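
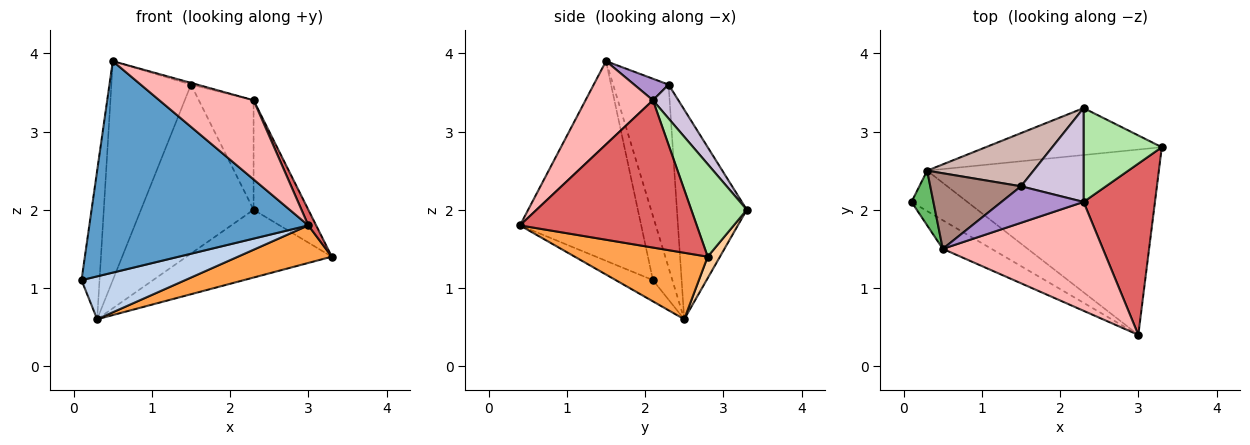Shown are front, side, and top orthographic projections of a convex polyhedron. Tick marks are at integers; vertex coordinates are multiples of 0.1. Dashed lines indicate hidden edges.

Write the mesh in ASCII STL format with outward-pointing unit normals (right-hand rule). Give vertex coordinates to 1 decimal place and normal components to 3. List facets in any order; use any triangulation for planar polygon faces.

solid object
 facet normal -0.481 -0.869 -0.117
  outer loop
   vertex 0.5 1.5 3.9
   vertex 0.1 2.1 1.1
   vertex 3.0 0.4 1.8
  endloop
 endfacet
 facet normal -0.252 -0.704 -0.664
  outer loop
   vertex 0.3 2.5 0.6
   vertex 3.0 0.4 1.8
   vertex 0.1 2.1 1.1
  endloop
 endfacet
 facet normal 0.271 -0.191 -0.944
  outer loop
   vertex 0.3 2.5 0.6
   vertex 3.3 2.8 1.4
   vertex 3.0 0.4 1.8
  endloop
 endfacet
 facet normal 0.069 0.820 -0.568
  outer loop
   vertex 0.3 2.5 0.6
   vertex 2.3 3.3 2.0
   vertex 3.3 2.8 1.4
  endloop
 endfacet
 facet normal -0.711 0.659 0.243
  outer loop
   vertex 0.3 2.5 0.6
   vertex 0.1 2.1 1.1
   vertex 0.5 1.5 3.9
  endloop
 endfacet
 facet normal 0.610 0.602 0.516
  outer loop
   vertex 2.3 2.1 3.4
   vertex 3.3 2.8 1.4
   vertex 2.3 3.3 2.0
  endloop
 endfacet
 facet normal 0.899 -0.040 0.436
  outer loop
   vertex 2.3 2.1 3.4
   vertex 3.0 0.4 1.8
   vertex 3.3 2.8 1.4
  endloop
 endfacet
 facet normal 0.388 -0.542 0.746
  outer loop
   vertex 2.3 2.1 3.4
   vertex 0.5 1.5 3.9
   vertex 3.0 0.4 1.8
  endloop
 endfacet
 facet normal 0.253 0.046 0.966
  outer loop
   vertex 1.5 2.3 3.6
   vertex 0.5 1.5 3.9
   vertex 2.3 2.1 3.4
  endloop
 endfacet
 facet normal 0.332 0.716 0.614
  outer loop
   vertex 1.5 2.3 3.6
   vertex 2.3 2.1 3.4
   vertex 2.3 3.3 2.0
  endloop
 endfacet
 facet normal -0.550 0.790 0.273
  outer loop
   vertex 1.5 2.3 3.6
   vertex 0.3 2.5 0.6
   vertex 0.5 1.5 3.9
  endloop
 endfacet
 facet normal -0.509 0.821 0.258
  outer loop
   vertex 1.5 2.3 3.6
   vertex 2.3 3.3 2.0
   vertex 0.3 2.5 0.6
  endloop
 endfacet
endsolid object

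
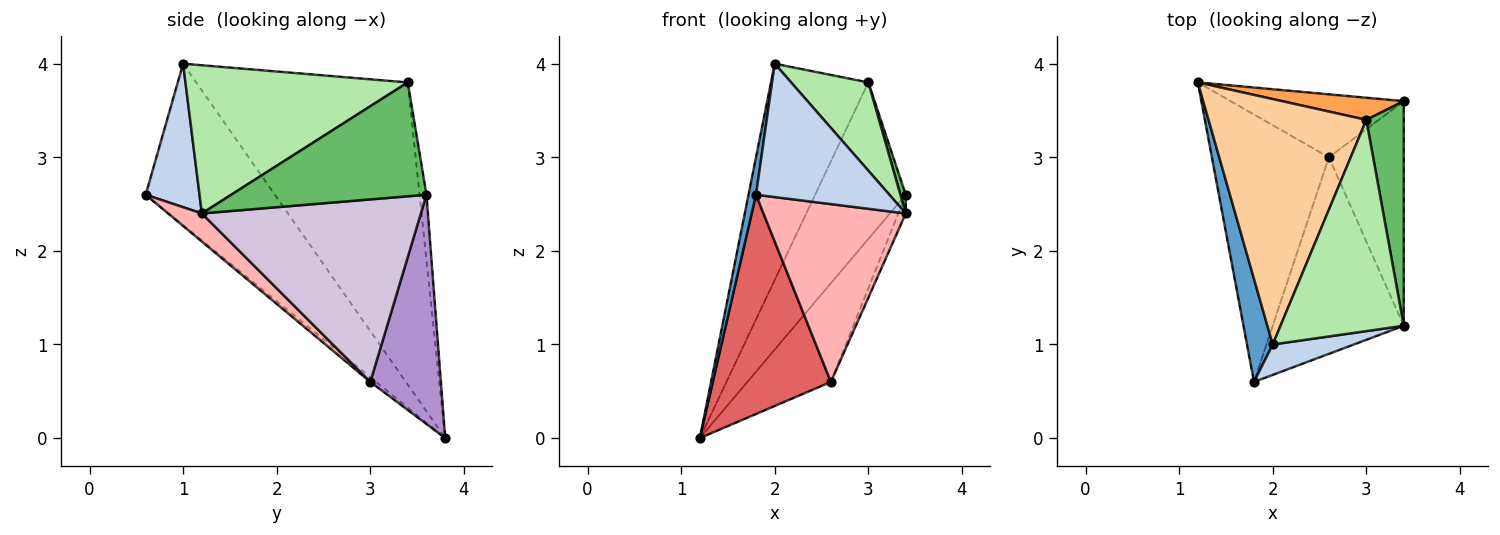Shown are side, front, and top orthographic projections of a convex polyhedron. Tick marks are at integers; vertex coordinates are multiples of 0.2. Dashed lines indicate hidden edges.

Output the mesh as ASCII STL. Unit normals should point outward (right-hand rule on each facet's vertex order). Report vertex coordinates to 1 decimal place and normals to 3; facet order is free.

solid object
 facet normal -0.986 -0.057 0.157
  outer loop
   vertex 2.0 1.0 4.0
   vertex 1.2 3.8 0.0
   vertex 1.8 0.6 2.6
  endloop
 endfacet
 facet normal 0.366 -0.907 0.207
  outer loop
   vertex 3.4 1.2 2.4
   vertex 2.0 1.0 4.0
   vertex 1.8 0.6 2.6
  endloop
 endfacet
 facet normal -0.075 0.987 0.140
  outer loop
   vertex 3.0 3.4 3.8
   vertex 3.4 3.6 2.6
   vertex 1.2 3.8 0.0
  endloop
 endfacet
 facet normal -0.821 0.378 0.429
  outer loop
   vertex 3.0 3.4 3.8
   vertex 1.2 3.8 0.0
   vertex 2.0 1.0 4.0
  endloop
 endfacet
 facet normal 0.950 -0.026 0.312
  outer loop
   vertex 3.0 3.4 3.8
   vertex 3.4 1.2 2.4
   vertex 3.4 3.6 2.6
  endloop
 endfacet
 facet normal 0.743 -0.258 0.618
  outer loop
   vertex 3.0 3.4 3.8
   vertex 2.0 1.0 4.0
   vertex 3.4 1.2 2.4
  endloop
 endfacet
 facet normal -0.031 -0.634 -0.773
  outer loop
   vertex 2.6 3.0 0.6
   vertex 1.8 0.6 2.6
   vertex 1.2 3.8 0.0
  endloop
 endfacet
 facet normal 0.157 -0.663 -0.732
  outer loop
   vertex 2.6 3.0 0.6
   vertex 3.4 1.2 2.4
   vertex 1.8 0.6 2.6
  endloop
 endfacet
 facet normal 0.580 0.687 -0.438
  outer loop
   vertex 2.6 3.0 0.6
   vertex 1.2 3.8 0.0
   vertex 3.4 3.6 2.6
  endloop
 endfacet
 facet normal 0.925 0.032 -0.379
  outer loop
   vertex 2.6 3.0 0.6
   vertex 3.4 3.6 2.6
   vertex 3.4 1.2 2.4
  endloop
 endfacet
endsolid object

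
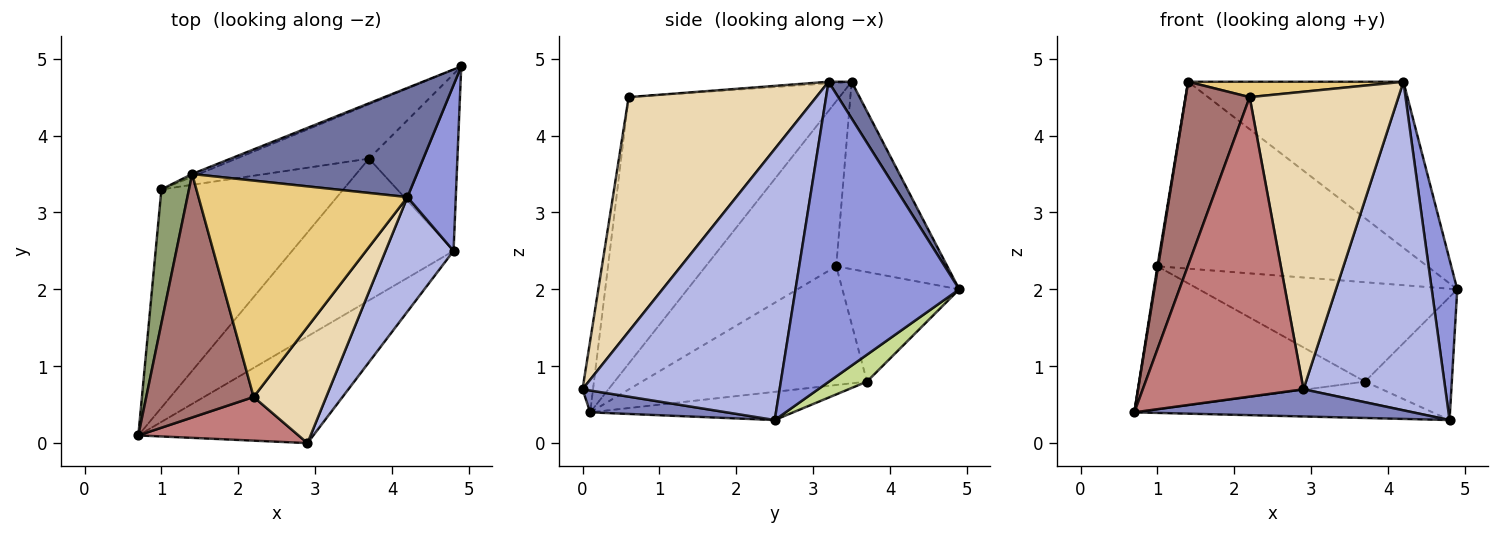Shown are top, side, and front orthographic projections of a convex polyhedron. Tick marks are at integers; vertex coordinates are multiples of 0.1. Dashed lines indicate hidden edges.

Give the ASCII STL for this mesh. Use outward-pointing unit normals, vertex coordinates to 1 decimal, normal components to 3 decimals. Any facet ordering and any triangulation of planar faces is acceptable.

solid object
 facet normal 0.089 0.832 0.547
  outer loop
   vertex 1.4 3.5 4.7
   vertex 4.2 3.2 4.7
   vertex 4.9 4.9 2.0
  endloop
 endfacet
 facet normal 0.120 -0.245 -0.962
  outer loop
   vertex 4.8 2.5 0.3
   vertex 2.9 0.0 0.7
   vertex 0.7 0.1 0.4
  endloop
 endfacet
 facet normal 0.976 -0.152 0.157
  outer loop
   vertex 4.8 2.5 0.3
   vertex 4.9 4.9 2.0
   vertex 4.2 3.2 4.7
  endloop
 endfacet
 facet normal 0.795 -0.572 0.200
  outer loop
   vertex 4.8 2.5 0.3
   vertex 4.2 3.2 4.7
   vertex 2.9 0.0 0.7
  endloop
 endfacet
 facet normal -0.986 -0.005 0.165
  outer loop
   vertex 1.0 3.3 2.3
   vertex 0.7 0.1 0.4
   vertex 1.4 3.5 4.7
  endloop
 endfacet
 facet normal -0.380 0.925 -0.014
  outer loop
   vertex 1.0 3.3 2.3
   vertex 1.4 3.5 4.7
   vertex 4.9 4.9 2.0
  endloop
 endfacet
 facet normal 0.242 0.554 -0.796
  outer loop
   vertex 3.7 3.7 0.8
   vertex 4.9 4.9 2.0
   vertex 4.8 2.5 0.3
  endloop
 endfacet
 facet normal -0.369 0.815 -0.446
  outer loop
   vertex 3.7 3.7 0.8
   vertex 1.0 3.3 2.3
   vertex 4.9 4.9 2.0
  endloop
 endfacet
 facet normal -0.167 0.245 -0.955
  outer loop
   vertex 3.7 3.7 0.8
   vertex 4.8 2.5 0.3
   vertex 0.7 0.1 0.4
  endloop
 endfacet
 facet normal -0.479 0.481 -0.734
  outer loop
   vertex 3.7 3.7 0.8
   vertex 0.7 0.1 0.4
   vertex 1.0 3.3 2.3
  endloop
 endfacet
 facet normal -0.008 -0.071 0.997
  outer loop
   vertex 2.2 0.6 4.5
   vertex 4.2 3.2 4.7
   vertex 1.4 3.5 4.7
  endloop
 endfacet
 facet normal 0.761 -0.604 0.236
  outer loop
   vertex 2.2 0.6 4.5
   vertex 2.9 0.0 0.7
   vertex 4.2 3.2 4.7
  endloop
 endfacet
 facet normal -0.893 -0.271 0.360
  outer loop
   vertex 2.2 0.6 4.5
   vertex 1.4 3.5 4.7
   vertex 0.7 0.1 0.4
  endloop
 endfacet
 facet normal -0.065 -0.987 0.144
  outer loop
   vertex 2.2 0.6 4.5
   vertex 0.7 0.1 0.4
   vertex 2.9 0.0 0.7
  endloop
 endfacet
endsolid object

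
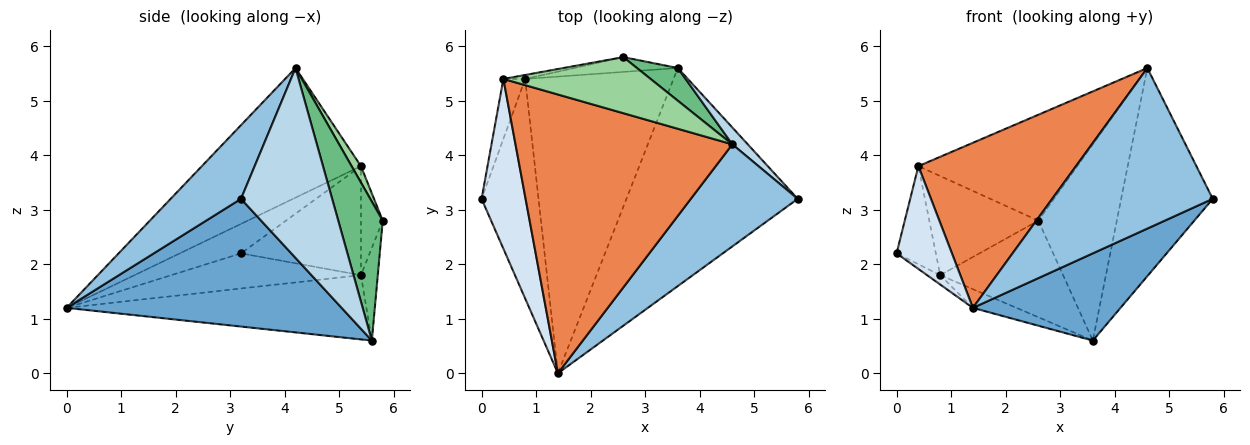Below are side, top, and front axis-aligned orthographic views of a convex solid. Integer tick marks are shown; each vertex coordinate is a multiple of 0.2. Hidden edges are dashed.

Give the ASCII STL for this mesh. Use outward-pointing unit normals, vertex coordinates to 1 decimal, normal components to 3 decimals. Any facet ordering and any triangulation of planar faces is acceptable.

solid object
 facet normal 0.569 -0.305 -0.763
  outer loop
   vertex 3.6 5.6 0.6
   vertex 5.8 3.2 3.2
   vertex 1.4 0.0 1.2
  endloop
 endfacet
 facet normal 0.347 -0.791 0.503
  outer loop
   vertex 4.6 4.2 5.6
   vertex 1.4 0.0 1.2
   vertex 5.8 3.2 3.2
  endloop
 endfacet
 facet normal 0.704 0.708 0.057
  outer loop
   vertex 4.6 4.2 5.6
   vertex 5.8 3.2 3.2
   vertex 3.6 5.6 0.6
  endloop
 endfacet
 facet normal -0.497 -0.449 0.742
  outer loop
   vertex 0.4 5.4 3.8
   vertex 0.0 3.2 2.2
   vertex 1.4 0.0 1.2
  endloop
 endfacet
 facet normal -0.457 -0.453 0.765
  outer loop
   vertex 0.4 5.4 3.8
   vertex 1.4 0.0 1.2
   vertex 4.6 4.2 5.6
  endloop
 endfacet
 facet normal -0.934 0.306 -0.187
  outer loop
   vertex 0.8 5.4 1.8
   vertex 0.0 3.2 2.2
   vertex 0.4 5.4 3.8
  endloop
 endfacet
 facet normal -0.525 0.036 -0.850
  outer loop
   vertex 0.8 5.4 1.8
   vertex 1.4 0.0 1.2
   vertex 0.0 3.2 2.2
  endloop
 endfacet
 facet normal -0.397 0.058 -0.916
  outer loop
   vertex 0.8 5.4 1.8
   vertex 3.6 5.6 0.6
   vertex 1.4 0.0 1.2
  endloop
 endfacet
 facet normal 0.488 0.861 0.144
  outer loop
   vertex 2.6 5.8 2.8
   vertex 4.6 4.2 5.6
   vertex 3.6 5.6 0.6
  endloop
 endfacet
 facet normal 0.052 0.883 0.467
  outer loop
   vertex 2.6 5.8 2.8
   vertex 0.4 5.4 3.8
   vertex 4.6 4.2 5.6
  endloop
 endfacet
 facet normal -0.134 0.980 -0.150
  outer loop
   vertex 2.6 5.8 2.8
   vertex 3.6 5.6 0.6
   vertex 0.8 5.4 1.8
  endloop
 endfacet
 facet normal -0.196 0.980 -0.039
  outer loop
   vertex 2.6 5.8 2.8
   vertex 0.8 5.4 1.8
   vertex 0.4 5.4 3.8
  endloop
 endfacet
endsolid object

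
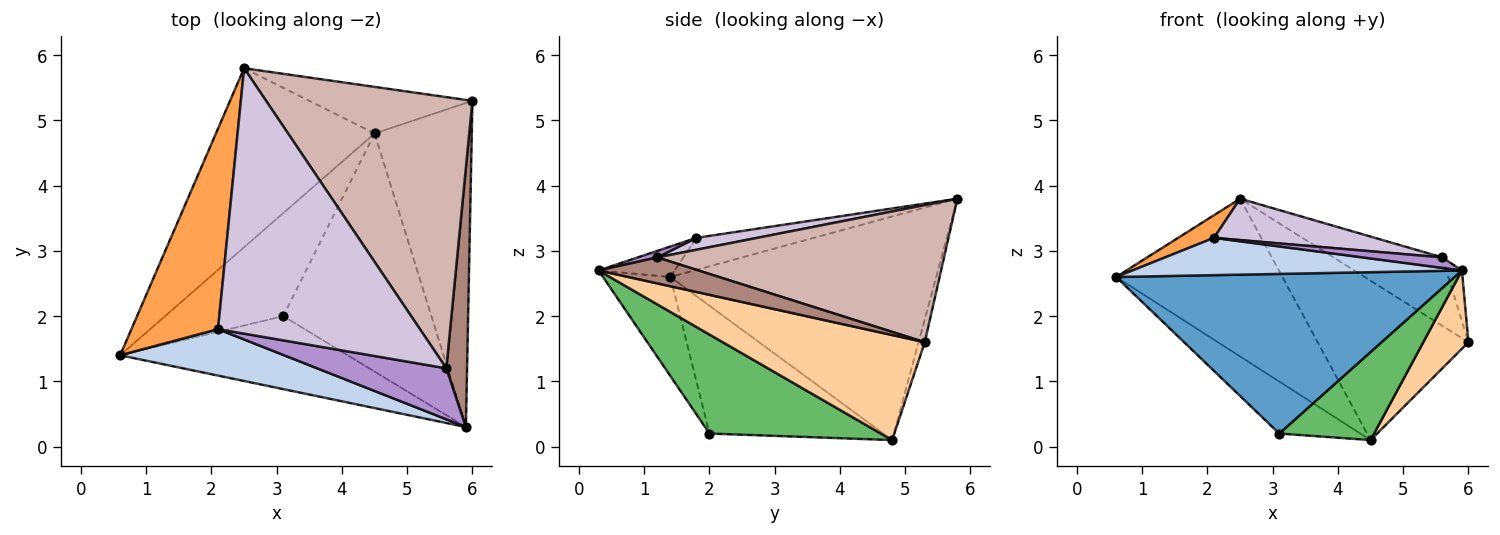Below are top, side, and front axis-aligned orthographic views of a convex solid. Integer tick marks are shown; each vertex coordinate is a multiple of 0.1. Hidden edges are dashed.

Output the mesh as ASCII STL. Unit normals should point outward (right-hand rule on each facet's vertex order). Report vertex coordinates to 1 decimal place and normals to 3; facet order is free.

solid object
 facet normal -0.178 -0.895 -0.409
  outer loop
   vertex 3.1 2.0 0.2
   vertex 5.9 0.3 2.7
   vertex 0.6 1.4 2.6
  endloop
 endfacet
 facet normal -0.143 -0.620 0.771
  outer loop
   vertex 2.1 1.8 3.2
   vertex 0.6 1.4 2.6
   vertex 5.9 0.3 2.7
  endloop
 endfacet
 facet normal -0.345 -0.105 0.933
  outer loop
   vertex 2.1 1.8 3.2
   vertex 2.5 5.8 3.8
   vertex 0.6 1.4 2.6
  endloop
 endfacet
 facet normal 0.724 -0.162 -0.670
  outer loop
   vertex 4.5 4.8 0.1
   vertex 6.0 5.3 1.6
   vertex 5.9 0.3 2.7
  endloop
 endfacet
 facet normal 0.531 -0.294 -0.795
  outer loop
   vertex 4.5 4.8 0.1
   vertex 5.9 0.3 2.7
   vertex 3.1 2.0 0.2
  endloop
 endfacet
 facet normal -0.039 0.959 -0.280
  outer loop
   vertex 4.5 4.8 0.1
   vertex 2.5 5.8 3.8
   vertex 6.0 5.3 1.6
  endloop
 endfacet
 facet normal -0.727 0.454 -0.516
  outer loop
   vertex 4.5 4.8 0.1
   vertex 0.6 1.4 2.6
   vertex 2.5 5.8 3.8
  endloop
 endfacet
 facet normal -0.694 0.324 -0.642
  outer loop
   vertex 4.5 4.8 0.1
   vertex 3.1 2.0 0.2
   vertex 0.6 1.4 2.6
  endloop
 endfacet
 facet normal 0.049 -0.201 0.978
  outer loop
   vertex 5.6 1.2 2.9
   vertex 2.1 1.8 3.2
   vertex 5.9 0.3 2.7
  endloop
 endfacet
 facet normal 0.058 -0.154 0.986
  outer loop
   vertex 5.6 1.2 2.9
   vertex 2.5 5.8 3.8
   vertex 2.1 1.8 3.2
  endloop
 endfacet
 facet normal 0.776 0.121 0.620
  outer loop
   vertex 5.6 1.2 2.9
   vertex 5.9 0.3 2.7
   vertex 6.0 5.3 1.6
  endloop
 endfacet
 facet normal 0.542 0.206 0.815
  outer loop
   vertex 5.6 1.2 2.9
   vertex 6.0 5.3 1.6
   vertex 2.5 5.8 3.8
  endloop
 endfacet
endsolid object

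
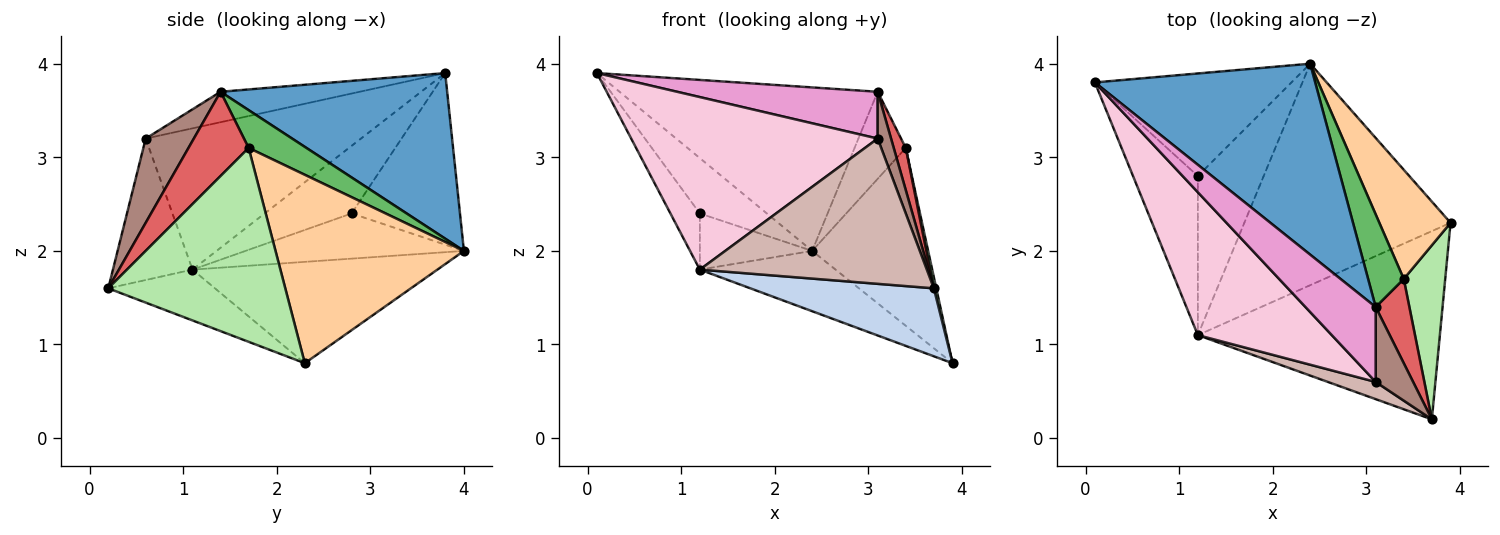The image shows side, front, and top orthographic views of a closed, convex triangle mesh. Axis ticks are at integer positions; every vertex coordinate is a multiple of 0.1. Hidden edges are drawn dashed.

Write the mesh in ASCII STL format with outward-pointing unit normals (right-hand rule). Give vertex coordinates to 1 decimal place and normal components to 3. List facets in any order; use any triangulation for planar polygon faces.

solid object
 facet normal 0.496 0.565 0.660
  outer loop
   vertex 3.1 1.4 3.7
   vertex 2.4 4.0 2.0
   vertex 0.1 3.8 3.9
  endloop
 endfacet
 facet normal -0.194 -0.333 -0.923
  outer loop
   vertex 1.2 1.1 1.8
   vertex 3.9 2.3 0.8
   vertex 3.7 0.2 1.6
  endloop
 endfacet
 facet normal -0.428 0.237 -0.872
  outer loop
   vertex 1.2 1.1 1.8
   vertex 2.4 4.0 2.0
   vertex 3.9 2.3 0.8
  endloop
 endfacet
 facet normal 0.811 0.499 0.306
  outer loop
   vertex 3.4 1.7 3.1
   vertex 3.9 2.3 0.8
   vertex 2.4 4.0 2.0
  endloop
 endfacet
 facet normal 0.612 0.542 0.577
  outer loop
   vertex 3.4 1.7 3.1
   vertex 2.4 4.0 2.0
   vertex 3.1 1.4 3.7
  endloop
 endfacet
 facet normal 0.978 -0.013 0.209
  outer loop
   vertex 3.4 1.7 3.1
   vertex 3.7 0.2 1.6
   vertex 3.9 2.3 0.8
  endloop
 endfacet
 facet normal 0.913 -0.183 0.365
  outer loop
   vertex 3.4 1.7 3.1
   vertex 3.1 1.4 3.7
   vertex 3.7 0.2 1.6
  endloop
 endfacet
 facet normal -0.609 0.377 -0.698
  outer loop
   vertex 1.2 2.8 2.4
   vertex 0.1 3.8 3.9
   vertex 2.4 4.0 2.0
  endloop
 endfacet
 facet normal -0.701 0.237 -0.672
  outer loop
   vertex 1.2 2.8 2.4
   vertex 1.2 1.1 1.8
   vertex 0.1 3.8 3.9
  endloop
 endfacet
 facet normal -0.543 0.279 -0.792
  outer loop
   vertex 1.2 2.8 2.4
   vertex 2.4 4.0 2.0
   vertex 1.2 1.1 1.8
  endloop
 endfacet
 facet normal 0.886 -0.246 0.394
  outer loop
   vertex 3.1 0.6 3.2
   vertex 3.7 0.2 1.6
   vertex 3.1 1.4 3.7
  endloop
 endfacet
 facet normal -0.329 -0.938 0.111
  outer loop
   vertex 3.1 0.6 3.2
   vertex 1.2 1.1 1.8
   vertex 3.7 0.2 1.6
  endloop
 endfacet
 facet normal -0.345 -0.497 0.796
  outer loop
   vertex 3.1 0.6 3.2
   vertex 3.1 1.4 3.7
   vertex 0.1 3.8 3.9
  endloop
 endfacet
 facet normal -0.558 -0.639 0.529
  outer loop
   vertex 3.1 0.6 3.2
   vertex 0.1 3.8 3.9
   vertex 1.2 1.1 1.8
  endloop
 endfacet
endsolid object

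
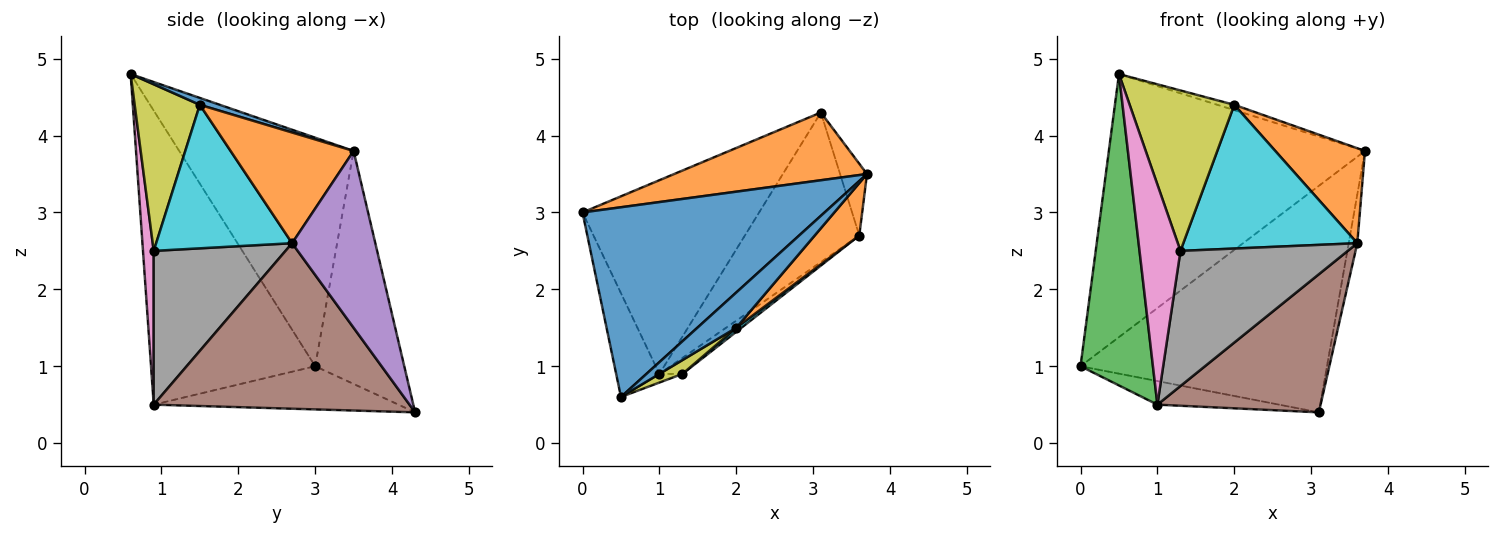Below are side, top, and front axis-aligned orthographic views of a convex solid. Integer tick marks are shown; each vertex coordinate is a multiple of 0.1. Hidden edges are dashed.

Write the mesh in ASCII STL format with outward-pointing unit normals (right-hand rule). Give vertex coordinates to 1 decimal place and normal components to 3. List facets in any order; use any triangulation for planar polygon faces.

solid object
 facet normal -0.483 0.710 0.512
  outer loop
   vertex 0.5 0.6 4.8
   vertex 3.7 3.5 3.8
   vertex 0.0 3.0 1.0
  endloop
 endfacet
 facet normal -0.327 0.905 0.271
  outer loop
   vertex 3.1 4.3 0.4
   vertex 0.0 3.0 1.0
   vertex 3.7 3.5 3.8
  endloop
 endfacet
 facet normal -0.907 -0.400 -0.133
  outer loop
   vertex 1.0 0.9 0.5
   vertex 0.5 0.6 4.8
   vertex 0.0 3.0 1.0
  endloop
 endfacet
 facet normal -0.236 0.117 -0.965
  outer loop
   vertex 1.0 0.9 0.5
   vertex 0.0 3.0 1.0
   vertex 3.1 4.3 0.4
  endloop
 endfacet
 facet normal 0.984 0.102 -0.150
  outer loop
   vertex 3.6 2.7 2.6
   vertex 3.1 4.3 0.4
   vertex 3.7 3.5 3.8
  endloop
 endfacet
 facet normal 0.728 -0.465 -0.504
  outer loop
   vertex 3.6 2.7 2.6
   vertex 1.0 0.9 0.5
   vertex 3.1 4.3 0.4
  endloop
 endfacet
 facet normal 0.253 -0.967 -0.038
  outer loop
   vertex 1.3 0.9 2.5
   vertex 0.5 0.6 4.8
   vertex 1.0 0.9 0.5
  endloop
 endfacet
 facet normal 0.616 -0.782 -0.092
  outer loop
   vertex 1.3 0.9 2.5
   vertex 1.0 0.9 0.5
   vertex 3.6 2.7 2.6
  endloop
 endfacet
 facet normal 0.527 -0.846 0.073
  outer loop
   vertex 2.0 1.5 4.4
   vertex 0.5 0.6 4.8
   vertex 1.3 0.9 2.5
  endloop
 endfacet
 facet normal 0.616 -0.788 0.022
  outer loop
   vertex 2.0 1.5 4.4
   vertex 1.3 0.9 2.5
   vertex 3.6 2.7 2.6
  endloop
 endfacet
 facet normal 0.172 0.146 0.974
  outer loop
   vertex 2.0 1.5 4.4
   vertex 3.7 3.5 3.8
   vertex 0.5 0.6 4.8
  endloop
 endfacet
 facet normal 0.768 -0.560 0.309
  outer loop
   vertex 2.0 1.5 4.4
   vertex 3.6 2.7 2.6
   vertex 3.7 3.5 3.8
  endloop
 endfacet
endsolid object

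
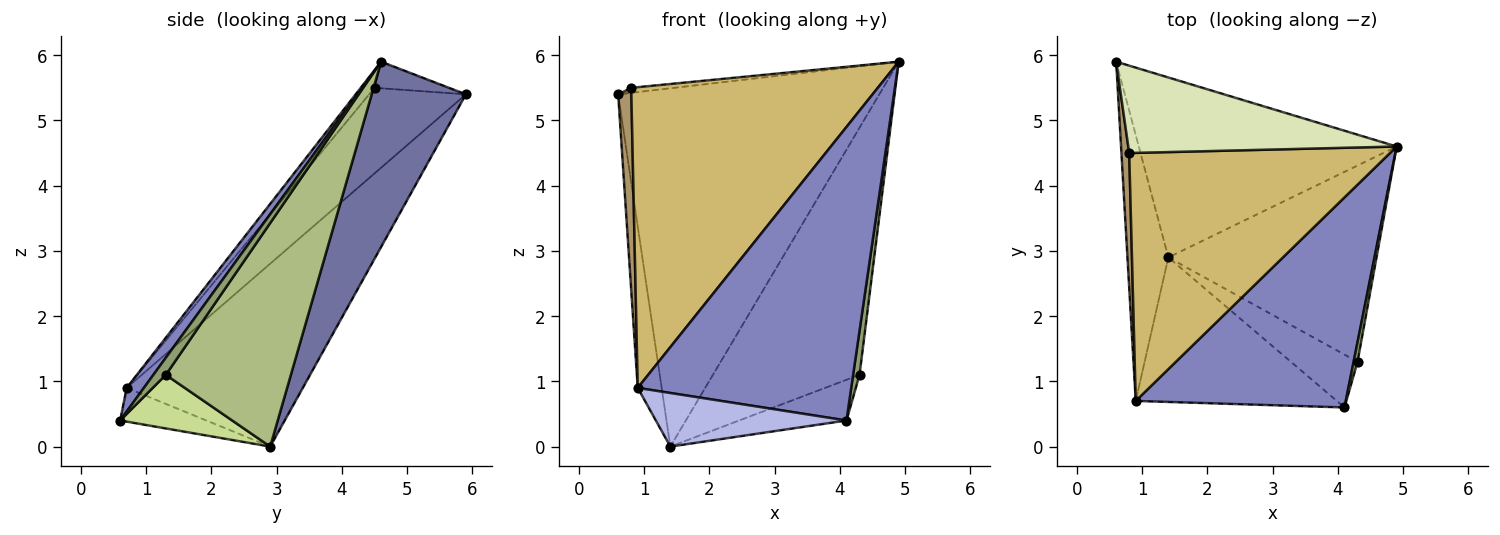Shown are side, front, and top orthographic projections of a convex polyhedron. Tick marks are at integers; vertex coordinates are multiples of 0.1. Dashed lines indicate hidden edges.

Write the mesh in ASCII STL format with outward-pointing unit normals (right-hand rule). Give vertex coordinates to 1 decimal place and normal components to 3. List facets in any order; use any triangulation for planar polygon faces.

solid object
 facet normal 0.307 0.851 -0.427
  outer loop
   vertex 1.4 2.9 0.0
   vertex 0.6 5.9 5.4
   vertex 4.9 4.6 5.9
  endloop
 endfacet
 facet normal 0.065 -0.812 0.581
  outer loop
   vertex 0.9 0.7 0.9
   vertex 4.1 0.6 0.4
   vertex 4.9 4.6 5.9
  endloop
 endfacet
 facet normal -0.967 0.131 -0.216
  outer loop
   vertex 0.9 0.7 0.9
   vertex 0.6 5.9 5.4
   vertex 1.4 2.9 0.0
  endloop
 endfacet
 facet normal -0.155 -0.344 -0.926
  outer loop
   vertex 0.9 0.7 0.9
   vertex 1.4 2.9 0.0
   vertex 4.1 0.6 0.4
  endloop
 endfacet
 facet normal 0.871 -0.448 0.199
  outer loop
   vertex 4.3 1.3 1.1
   vertex 4.9 4.6 5.9
   vertex 4.1 0.6 0.4
  endloop
 endfacet
 facet normal 0.555 0.651 -0.517
  outer loop
   vertex 4.3 1.3 1.1
   vertex 1.4 2.9 0.0
   vertex 4.9 4.6 5.9
  endloop
 endfacet
 facet normal 0.537 0.515 -0.668
  outer loop
   vertex 4.3 1.3 1.1
   vertex 4.1 0.6 0.4
   vertex 1.4 2.9 0.0
  endloop
 endfacet
 facet normal -0.098 0.057 0.994
  outer loop
   vertex 0.8 4.5 5.5
   vertex 4.9 4.6 5.9
   vertex 0.6 5.9 5.4
  endloop
 endfacet
 facet normal -0.987 -0.135 0.090
  outer loop
   vertex 0.8 4.5 5.5
   vertex 0.6 5.9 5.4
   vertex 0.9 0.7 0.9
  endloop
 endfacet
 facet normal -0.043 -0.771 0.636
  outer loop
   vertex 0.8 4.5 5.5
   vertex 0.9 0.7 0.9
   vertex 4.9 4.6 5.9
  endloop
 endfacet
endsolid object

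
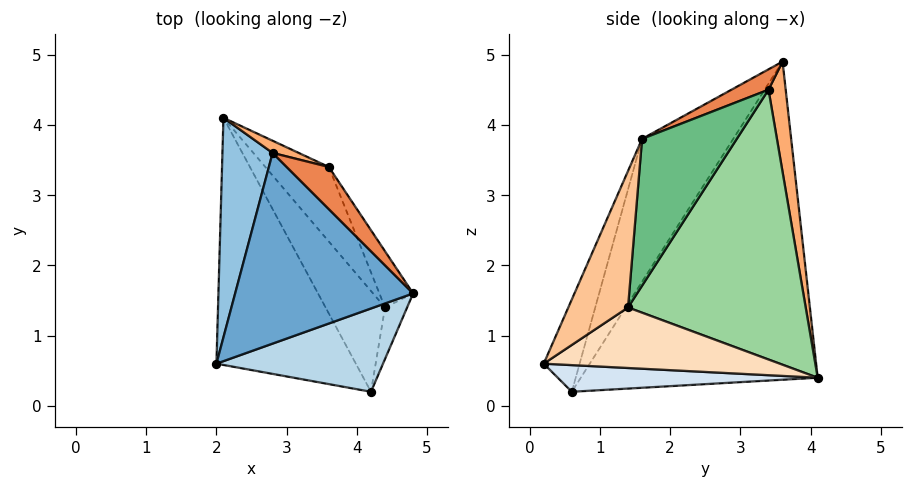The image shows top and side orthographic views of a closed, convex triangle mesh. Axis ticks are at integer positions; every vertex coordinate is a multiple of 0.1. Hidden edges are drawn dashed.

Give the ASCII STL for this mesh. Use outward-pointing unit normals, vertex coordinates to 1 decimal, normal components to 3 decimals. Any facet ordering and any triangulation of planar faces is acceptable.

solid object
 facet normal -0.431 -0.726 0.537
  outer loop
   vertex 2.8 3.6 4.9
   vertex 2.0 0.6 0.2
   vertex 4.8 1.6 3.8
  endloop
 endfacet
 facet normal -0.988 0.019 0.156
  outer loop
   vertex 2.8 3.6 4.9
   vertex 2.1 4.1 0.4
   vertex 2.0 0.6 0.2
  endloop
 endfacet
 facet normal -0.236 -0.873 0.426
  outer loop
   vertex 4.2 0.2 0.6
   vertex 4.8 1.6 3.8
   vertex 2.0 0.6 0.2
  endloop
 endfacet
 facet normal 0.188 0.051 -0.981
  outer loop
   vertex 4.2 0.2 0.6
   vertex 2.0 0.6 0.2
   vertex 2.1 4.1 0.4
  endloop
 endfacet
 facet normal 0.434 -0.060 0.899
  outer loop
   vertex 3.6 3.4 4.5
   vertex 2.8 3.6 4.9
   vertex 4.8 1.6 3.8
  endloop
 endfacet
 facet normal 0.272 0.960 0.064
  outer loop
   vertex 3.6 3.4 4.5
   vertex 2.1 4.1 0.4
   vertex 2.8 3.6 4.9
  endloop
 endfacet
 facet normal 0.986 -0.058 -0.159
  outer loop
   vertex 4.4 1.4 1.4
   vertex 4.8 1.6 3.8
   vertex 4.2 0.2 0.6
  endloop
 endfacet
 facet normal 0.674 0.329 -0.662
  outer loop
   vertex 4.4 1.4 1.4
   vertex 4.2 0.2 0.6
   vertex 2.1 4.1 0.4
  endloop
 endfacet
 facet normal 0.785 0.593 -0.180
  outer loop
   vertex 4.4 1.4 1.4
   vertex 3.6 3.4 4.5
   vertex 4.8 1.6 3.8
  endloop
 endfacet
 facet normal 0.781 0.597 -0.184
  outer loop
   vertex 4.4 1.4 1.4
   vertex 2.1 4.1 0.4
   vertex 3.6 3.4 4.5
  endloop
 endfacet
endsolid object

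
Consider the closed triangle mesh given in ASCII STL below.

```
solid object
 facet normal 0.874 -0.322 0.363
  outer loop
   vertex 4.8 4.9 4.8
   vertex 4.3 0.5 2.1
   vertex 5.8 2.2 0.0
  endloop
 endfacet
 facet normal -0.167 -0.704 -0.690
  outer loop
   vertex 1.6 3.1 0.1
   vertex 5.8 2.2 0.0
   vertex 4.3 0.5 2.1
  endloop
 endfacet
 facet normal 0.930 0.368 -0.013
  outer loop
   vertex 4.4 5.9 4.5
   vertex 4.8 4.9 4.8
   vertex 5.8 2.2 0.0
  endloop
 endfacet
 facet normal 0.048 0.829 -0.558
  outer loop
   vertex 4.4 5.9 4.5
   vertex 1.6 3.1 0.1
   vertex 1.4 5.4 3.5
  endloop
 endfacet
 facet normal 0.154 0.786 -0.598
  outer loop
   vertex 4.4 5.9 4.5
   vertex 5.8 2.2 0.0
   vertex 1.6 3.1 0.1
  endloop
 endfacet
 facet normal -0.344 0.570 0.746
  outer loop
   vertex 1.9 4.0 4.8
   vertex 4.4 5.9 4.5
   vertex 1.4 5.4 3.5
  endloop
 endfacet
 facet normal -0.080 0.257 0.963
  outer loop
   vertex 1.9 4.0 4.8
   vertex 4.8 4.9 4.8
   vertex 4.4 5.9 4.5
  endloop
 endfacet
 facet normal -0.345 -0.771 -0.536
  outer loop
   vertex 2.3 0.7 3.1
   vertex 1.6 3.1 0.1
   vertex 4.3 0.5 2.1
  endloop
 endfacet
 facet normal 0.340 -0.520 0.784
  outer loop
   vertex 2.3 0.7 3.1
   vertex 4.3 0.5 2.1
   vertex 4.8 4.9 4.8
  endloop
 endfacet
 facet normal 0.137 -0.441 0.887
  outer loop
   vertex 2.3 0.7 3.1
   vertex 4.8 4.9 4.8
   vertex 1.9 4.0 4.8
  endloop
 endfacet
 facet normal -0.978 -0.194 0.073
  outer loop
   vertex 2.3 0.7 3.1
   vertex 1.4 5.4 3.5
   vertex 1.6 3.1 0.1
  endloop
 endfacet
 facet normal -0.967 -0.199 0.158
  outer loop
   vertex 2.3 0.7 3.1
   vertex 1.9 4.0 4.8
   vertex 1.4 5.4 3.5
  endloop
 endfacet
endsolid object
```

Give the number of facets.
12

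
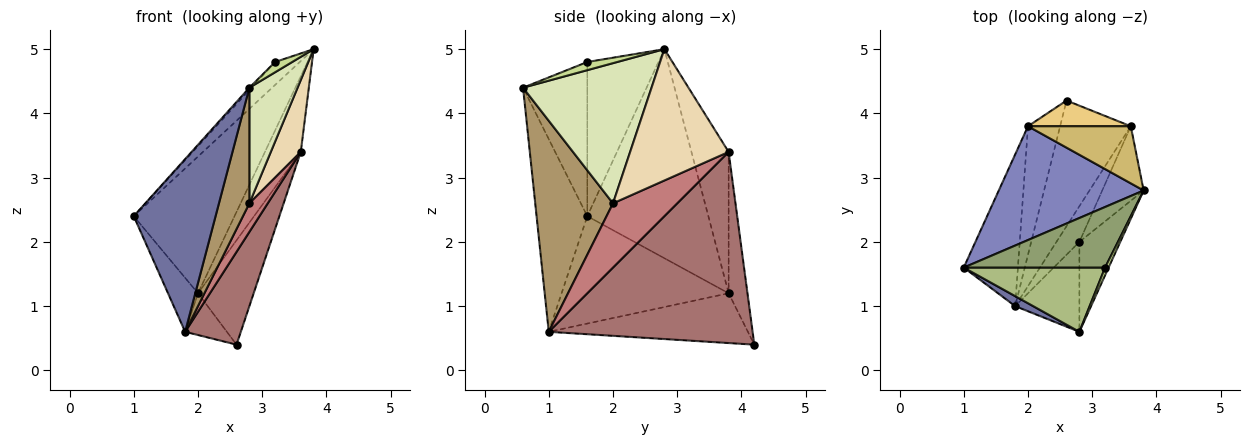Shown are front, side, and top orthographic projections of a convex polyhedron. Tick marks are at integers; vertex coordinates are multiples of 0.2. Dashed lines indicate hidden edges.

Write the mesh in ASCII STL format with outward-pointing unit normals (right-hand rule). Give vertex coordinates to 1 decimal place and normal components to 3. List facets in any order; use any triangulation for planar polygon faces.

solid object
 facet normal -0.526 -0.849 0.049
  outer loop
   vertex 1.8 1.0 0.6
   vertex 2.8 0.6 4.4
   vertex 1.0 1.6 2.4
  endloop
 endfacet
 facet normal -0.678 0.565 0.470
  outer loop
   vertex 2.0 3.8 1.2
   vertex 1.0 1.6 2.4
   vertex 3.8 2.8 5.0
  endloop
 endfacet
 facet normal -0.882 0.158 -0.445
  outer loop
   vertex 2.0 3.8 1.2
   vertex 1.8 1.0 0.6
   vertex 1.0 1.6 2.4
  endloop
 endfacet
 facet normal -0.828 0.174 -0.534
  outer loop
   vertex 2.0 3.8 1.2
   vertex 2.6 4.2 0.4
   vertex 1.8 1.0 0.6
  endloop
 endfacet
 facet normal -0.714 0.248 0.655
  outer loop
   vertex 3.2 1.6 4.8
   vertex 3.8 2.8 5.0
   vertex 1.0 1.6 2.4
  endloop
 endfacet
 facet normal -0.737 0.025 0.676
  outer loop
   vertex 3.2 1.6 4.8
   vertex 1.0 1.6 2.4
   vertex 2.8 0.6 4.4
  endloop
 endfacet
 facet normal 0.814 -0.465 0.349
  outer loop
   vertex 3.2 1.6 4.8
   vertex 2.8 0.6 4.4
   vertex 3.8 2.8 5.0
  endloop
 endfacet
 facet normal 0.903 -0.339 -0.263
  outer loop
   vertex 2.8 2.0 2.6
   vertex 3.8 2.8 5.0
   vertex 2.8 0.6 4.4
  endloop
 endfacet
 facet normal 0.896 -0.351 -0.273
  outer loop
   vertex 2.8 2.0 2.6
   vertex 2.8 0.6 4.4
   vertex 1.8 1.0 0.6
  endloop
 endfacet
 facet normal -0.638 0.615 0.464
  outer loop
   vertex 3.6 3.8 3.4
   vertex 2.0 3.8 1.2
   vertex 3.8 2.8 5.0
  endloop
 endfacet
 facet normal -0.312 0.922 0.227
  outer loop
   vertex 3.6 3.8 3.4
   vertex 2.6 4.2 0.4
   vertex 2.0 3.8 1.2
  endloop
 endfacet
 facet normal 0.916 -0.279 -0.289
  outer loop
   vertex 3.6 3.8 3.4
   vertex 3.8 2.8 5.0
   vertex 2.8 2.0 2.6
  endloop
 endfacet
 facet normal 0.909 -0.248 -0.336
  outer loop
   vertex 3.6 3.8 3.4
   vertex 1.8 1.0 0.6
   vertex 2.6 4.2 0.4
  endloop
 endfacet
 facet normal 0.909 -0.260 -0.325
  outer loop
   vertex 3.6 3.8 3.4
   vertex 2.8 2.0 2.6
   vertex 1.8 1.0 0.6
  endloop
 endfacet
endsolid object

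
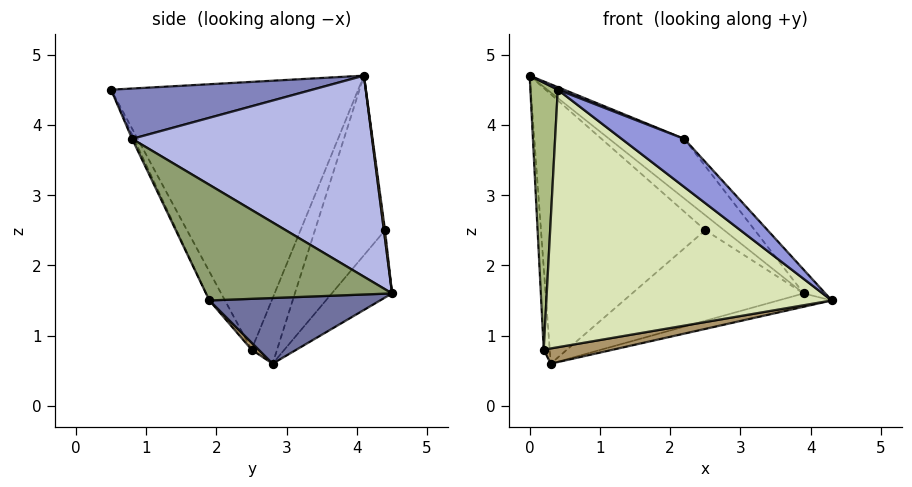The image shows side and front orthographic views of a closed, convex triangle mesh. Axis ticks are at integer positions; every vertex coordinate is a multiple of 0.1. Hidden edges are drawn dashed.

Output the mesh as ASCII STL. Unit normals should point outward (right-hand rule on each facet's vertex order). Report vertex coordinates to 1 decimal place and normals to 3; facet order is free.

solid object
 facet normal 0.235 0.073 -0.969
  outer loop
   vertex 3.9 4.5 1.6
   vertex 4.3 1.9 1.5
   vertex 0.3 2.8 0.6
  endloop
 endfacet
 facet normal 0.364 -0.011 0.931
  outer loop
   vertex 2.2 0.8 3.8
   vertex 0.0 4.1 4.7
   vertex 0.4 0.5 4.5
  endloop
 endfacet
 facet normal -0.027 -0.892 -0.451
  outer loop
   vertex 2.2 0.8 3.8
   vertex 0.4 0.5 4.5
   vertex 4.3 1.9 1.5
  endloop
 endfacet
 facet normal 0.599 0.187 0.778
  outer loop
   vertex 2.2 0.8 3.8
   vertex 3.9 4.5 1.6
   vertex 0.0 4.1 4.7
  endloop
 endfacet
 facet normal 0.716 0.083 0.693
  outer loop
   vertex 2.2 0.8 3.8
   vertex 4.3 1.9 1.5
   vertex 3.9 4.5 1.6
  endloop
 endfacet
 facet normal -0.994 -0.110 -0.006
  outer loop
   vertex 0.2 2.5 0.8
   vertex 0.4 0.5 4.5
   vertex 0.0 4.1 4.7
  endloop
 endfacet
 facet normal -0.964 0.226 -0.142
  outer loop
   vertex 0.2 2.5 0.8
   vertex 0.0 4.1 4.7
   vertex 0.3 2.8 0.6
  endloop
 endfacet
 facet normal -0.048 -0.880 -0.473
  outer loop
   vertex 0.2 2.5 0.8
   vertex 4.3 1.9 1.5
   vertex 0.4 0.5 4.5
  endloop
 endfacet
 facet normal 0.057 -0.567 -0.822
  outer loop
   vertex 0.2 2.5 0.8
   vertex 0.3 2.8 0.6
   vertex 4.3 1.9 1.5
  endloop
 endfacet
 facet normal -0.374 0.876 -0.305
  outer loop
   vertex 2.5 4.4 2.5
   vertex 0.3 2.8 0.6
   vertex 0.0 4.1 4.7
  endloop
 endfacet
 facet normal 0.059 0.978 0.200
  outer loop
   vertex 2.5 4.4 2.5
   vertex 0.0 4.1 4.7
   vertex 3.9 4.5 1.6
  endloop
 endfacet
 facet normal -0.307 0.873 -0.380
  outer loop
   vertex 2.5 4.4 2.5
   vertex 3.9 4.5 1.6
   vertex 0.3 2.8 0.6
  endloop
 endfacet
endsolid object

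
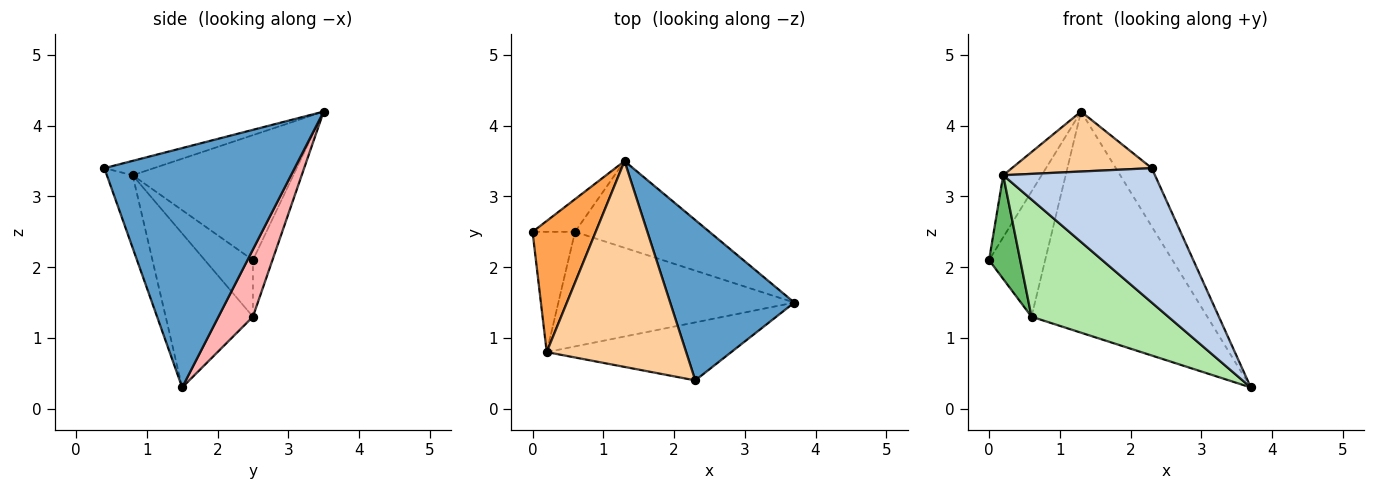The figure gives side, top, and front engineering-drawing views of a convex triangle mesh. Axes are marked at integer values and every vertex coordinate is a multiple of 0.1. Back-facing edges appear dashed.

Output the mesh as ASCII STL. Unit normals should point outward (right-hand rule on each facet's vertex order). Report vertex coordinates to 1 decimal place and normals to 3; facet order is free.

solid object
 facet normal 0.876 0.165 0.454
  outer loop
   vertex 1.3 3.5 4.2
   vertex 2.3 0.4 3.4
   vertex 3.7 1.5 0.3
  endloop
 endfacet
 facet normal -0.154 -0.907 -0.392
  outer loop
   vertex 0.2 0.8 3.3
   vertex 3.7 1.5 0.3
   vertex 2.3 0.4 3.4
  endloop
 endfacet
 facet normal -0.873 0.209 0.441
  outer loop
   vertex 0.2 0.8 3.3
   vertex 1.3 3.5 4.2
   vertex 0.0 2.5 2.1
  endloop
 endfacet
 facet normal -0.099 -0.278 0.955
  outer loop
   vertex 0.2 0.8 3.3
   vertex 2.3 0.4 3.4
   vertex 1.3 3.5 4.2
  endloop
 endfacet
 facet normal -0.710 -0.460 -0.533
  outer loop
   vertex 0.6 2.5 1.3
   vertex 0.2 0.8 3.3
   vertex 0.0 2.5 2.1
  endloop
 endfacet
 facet normal -0.415 -0.651 -0.636
  outer loop
   vertex 0.6 2.5 1.3
   vertex 3.7 1.5 0.3
   vertex 0.2 0.8 3.3
  endloop
 endfacet
 facet normal -0.319 0.917 -0.239
  outer loop
   vertex 0.6 2.5 1.3
   vertex 0.0 2.5 2.1
   vertex 1.3 3.5 4.2
  endloop
 endfacet
 facet normal 0.180 0.916 -0.359
  outer loop
   vertex 0.6 2.5 1.3
   vertex 1.3 3.5 4.2
   vertex 3.7 1.5 0.3
  endloop
 endfacet
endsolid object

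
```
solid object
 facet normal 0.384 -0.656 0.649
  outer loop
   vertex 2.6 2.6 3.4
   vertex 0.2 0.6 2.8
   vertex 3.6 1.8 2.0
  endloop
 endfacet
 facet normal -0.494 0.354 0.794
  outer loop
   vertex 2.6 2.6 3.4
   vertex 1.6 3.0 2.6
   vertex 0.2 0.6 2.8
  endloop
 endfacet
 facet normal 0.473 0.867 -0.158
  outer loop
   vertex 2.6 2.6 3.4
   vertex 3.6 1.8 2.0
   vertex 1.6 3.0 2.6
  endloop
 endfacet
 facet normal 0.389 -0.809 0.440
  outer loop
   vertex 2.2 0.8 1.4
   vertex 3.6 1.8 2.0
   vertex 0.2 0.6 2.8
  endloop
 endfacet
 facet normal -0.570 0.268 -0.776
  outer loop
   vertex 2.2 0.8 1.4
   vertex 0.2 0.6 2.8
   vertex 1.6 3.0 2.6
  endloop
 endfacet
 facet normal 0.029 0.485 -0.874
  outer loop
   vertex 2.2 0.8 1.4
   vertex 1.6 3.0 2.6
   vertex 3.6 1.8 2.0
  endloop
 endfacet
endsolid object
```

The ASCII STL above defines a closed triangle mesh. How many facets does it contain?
6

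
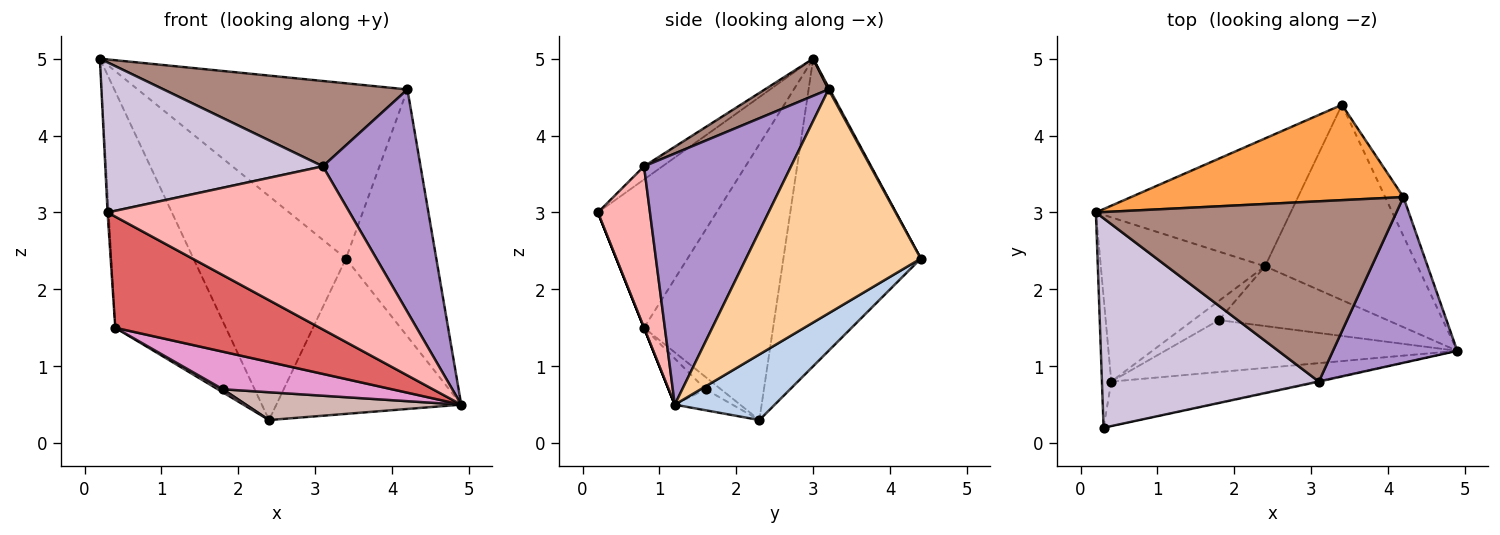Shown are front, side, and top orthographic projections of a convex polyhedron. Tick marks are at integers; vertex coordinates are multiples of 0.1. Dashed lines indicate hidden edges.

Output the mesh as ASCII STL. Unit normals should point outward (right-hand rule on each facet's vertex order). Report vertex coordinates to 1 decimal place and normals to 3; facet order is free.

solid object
 facet normal -0.616 0.684 -0.390
  outer loop
   vertex 3.4 4.4 2.4
   vertex 2.4 2.3 0.3
   vertex 0.2 3.0 5.0
  endloop
 endfacet
 facet normal 0.319 0.590 -0.742
  outer loop
   vertex 3.4 4.4 2.4
   vertex 4.9 1.2 0.5
   vertex 2.4 2.3 0.3
  endloop
 endfacet
 facet normal 0.004 0.878 0.478
  outer loop
   vertex 4.2 3.2 4.6
   vertex 3.4 4.4 2.4
   vertex 0.2 3.0 5.0
  endloop
 endfacet
 facet normal 0.886 0.458 -0.072
  outer loop
   vertex 4.2 3.2 4.6
   vertex 4.9 1.2 0.5
   vertex 3.4 4.4 2.4
  endloop
 endfacet
 facet normal -0.998 0.009 -0.063
  outer loop
   vertex 0.4 0.8 1.5
   vertex 0.3 0.2 3.0
   vertex 0.2 3.0 5.0
  endloop
 endfacet
 facet normal -0.692 0.593 -0.412
  outer loop
   vertex 0.4 0.8 1.5
   vertex 0.2 3.0 5.0
   vertex 2.4 2.3 0.3
  endloop
 endfacet
 facet normal 0.000 -0.928 -0.371
  outer loop
   vertex 0.4 0.8 1.5
   vertex 4.9 1.2 0.5
   vertex 0.3 0.2 3.0
  endloop
 endfacet
 facet normal 0.210 -0.978 -0.004
  outer loop
   vertex 3.1 0.8 3.6
   vertex 0.3 0.2 3.0
   vertex 4.9 1.2 0.5
  endloop
 endfacet
 facet normal 0.770 -0.512 0.381
  outer loop
   vertex 3.1 0.8 3.6
   vertex 4.9 1.2 0.5
   vertex 4.2 3.2 4.6
  endloop
 endfacet
 facet normal -0.049 -0.582 0.812
  outer loop
   vertex 3.1 0.8 3.6
   vertex 0.2 3.0 5.0
   vertex 0.3 0.2 3.0
  endloop
 endfacet
 facet normal 0.111 -0.425 0.898
  outer loop
   vertex 3.1 0.8 3.6
   vertex 4.2 3.2 4.6
   vertex 0.2 3.0 5.0
  endloop
 endfacet
 facet normal -0.112 -0.419 -0.901
  outer loop
   vertex 1.8 1.6 0.7
   vertex 2.4 2.3 0.3
   vertex 4.9 1.2 0.5
  endloop
 endfacet
 facet normal -0.127 -0.582 -0.804
  outer loop
   vertex 1.8 1.6 0.7
   vertex 4.9 1.2 0.5
   vertex 0.4 0.8 1.5
  endloop
 endfacet
 facet normal -0.428 -0.143 -0.892
  outer loop
   vertex 1.8 1.6 0.7
   vertex 0.4 0.8 1.5
   vertex 2.4 2.3 0.3
  endloop
 endfacet
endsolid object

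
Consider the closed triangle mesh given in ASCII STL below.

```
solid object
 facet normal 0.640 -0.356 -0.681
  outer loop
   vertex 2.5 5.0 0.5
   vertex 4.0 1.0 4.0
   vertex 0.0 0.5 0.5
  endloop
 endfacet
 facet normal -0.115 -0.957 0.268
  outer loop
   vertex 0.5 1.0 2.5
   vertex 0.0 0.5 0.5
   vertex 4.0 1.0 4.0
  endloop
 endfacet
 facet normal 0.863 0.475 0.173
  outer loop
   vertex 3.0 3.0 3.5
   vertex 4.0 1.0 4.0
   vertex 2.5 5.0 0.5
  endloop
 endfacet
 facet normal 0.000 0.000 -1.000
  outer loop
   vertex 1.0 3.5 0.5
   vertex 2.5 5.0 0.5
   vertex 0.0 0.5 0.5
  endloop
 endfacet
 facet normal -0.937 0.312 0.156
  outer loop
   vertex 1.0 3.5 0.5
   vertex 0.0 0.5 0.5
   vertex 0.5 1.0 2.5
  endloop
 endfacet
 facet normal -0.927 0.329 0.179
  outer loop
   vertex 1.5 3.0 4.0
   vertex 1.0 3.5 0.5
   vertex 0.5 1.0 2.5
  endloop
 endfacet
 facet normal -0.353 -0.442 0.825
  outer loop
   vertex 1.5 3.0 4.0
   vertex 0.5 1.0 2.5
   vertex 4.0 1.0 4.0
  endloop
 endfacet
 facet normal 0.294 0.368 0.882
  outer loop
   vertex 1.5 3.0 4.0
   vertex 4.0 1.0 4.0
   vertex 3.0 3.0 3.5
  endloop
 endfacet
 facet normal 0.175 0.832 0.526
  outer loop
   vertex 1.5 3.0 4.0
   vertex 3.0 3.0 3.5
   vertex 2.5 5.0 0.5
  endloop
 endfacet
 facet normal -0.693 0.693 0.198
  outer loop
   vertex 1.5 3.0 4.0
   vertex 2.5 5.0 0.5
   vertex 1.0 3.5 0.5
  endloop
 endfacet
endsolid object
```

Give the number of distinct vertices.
7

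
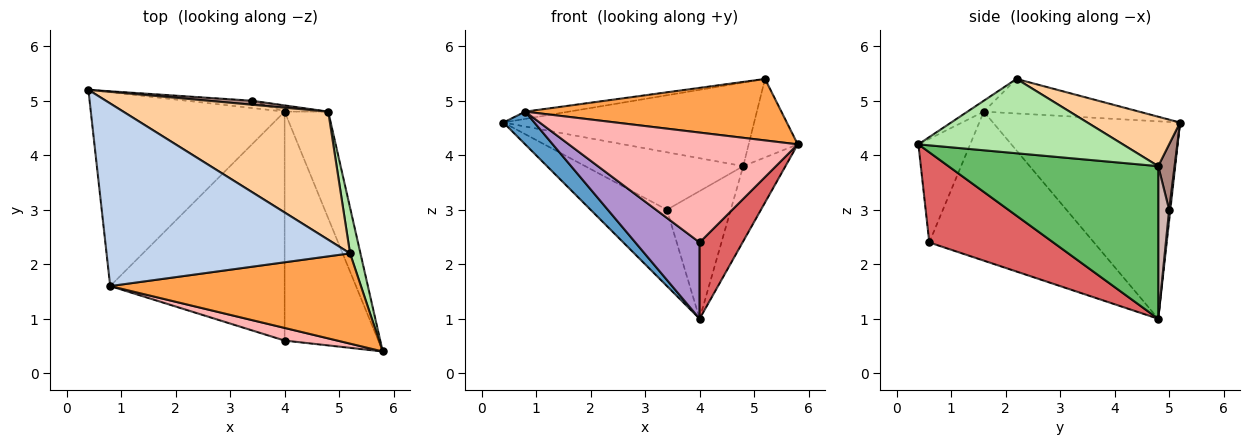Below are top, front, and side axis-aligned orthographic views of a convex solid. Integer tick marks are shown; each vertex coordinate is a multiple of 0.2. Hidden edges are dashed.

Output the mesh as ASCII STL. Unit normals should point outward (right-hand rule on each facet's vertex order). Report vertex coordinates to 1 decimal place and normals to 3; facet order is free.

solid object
 facet normal -0.709 -0.117 -0.696
  outer loop
   vertex 0.8 1.6 4.8
   vertex 0.4 5.2 4.6
   vertex 4.0 4.8 1.0
  endloop
 endfacet
 facet normal -0.140 0.039 0.989
  outer loop
   vertex 0.8 1.6 4.8
   vertex 5.2 2.2 5.4
   vertex 0.4 5.2 4.6
  endloop
 endfacet
 facet normal -0.036 -0.563 0.826
  outer loop
   vertex 0.8 1.6 4.8
   vertex 5.8 0.4 4.2
   vertex 5.2 2.2 5.4
  endloop
 endfacet
 facet normal 0.198 0.536 0.821
  outer loop
   vertex 4.8 4.8 3.8
   vertex 0.4 5.2 4.6
   vertex 5.2 2.2 5.4
  endloop
 endfacet
 facet normal 0.944 0.190 -0.270
  outer loop
   vertex 4.8 4.8 3.8
   vertex 5.8 0.4 4.2
   vertex 4.0 4.8 1.0
  endloop
 endfacet
 facet normal 0.964 0.231 0.135
  outer loop
   vertex 4.8 4.8 3.8
   vertex 5.2 2.2 5.4
   vertex 5.8 0.4 4.2
  endloop
 endfacet
 facet normal 0.674 -0.233 -0.700
  outer loop
   vertex 4.0 0.6 2.4
   vertex 4.0 4.8 1.0
   vertex 5.8 0.4 4.2
  endloop
 endfacet
 facet normal -0.219 -0.969 0.112
  outer loop
   vertex 4.0 0.6 2.4
   vertex 5.8 0.4 4.2
   vertex 0.8 1.6 4.8
  endloop
 endfacet
 facet normal -0.630 -0.246 -0.737
  outer loop
   vertex 4.0 0.6 2.4
   vertex 0.8 1.6 4.8
   vertex 4.0 4.8 1.0
  endloop
 endfacet
 facet normal 0.016 0.995 -0.095
  outer loop
   vertex 3.4 5.0 3.0
   vertex 4.0 4.8 1.0
   vertex 0.4 5.2 4.6
  endloop
 endfacet
 facet normal 0.103 0.992 0.068
  outer loop
   vertex 3.4 5.0 3.0
   vertex 0.4 5.2 4.6
   vertex 4.8 4.8 3.8
  endloop
 endfacet
 facet normal 0.168 0.985 -0.048
  outer loop
   vertex 3.4 5.0 3.0
   vertex 4.8 4.8 3.8
   vertex 4.0 4.8 1.0
  endloop
 endfacet
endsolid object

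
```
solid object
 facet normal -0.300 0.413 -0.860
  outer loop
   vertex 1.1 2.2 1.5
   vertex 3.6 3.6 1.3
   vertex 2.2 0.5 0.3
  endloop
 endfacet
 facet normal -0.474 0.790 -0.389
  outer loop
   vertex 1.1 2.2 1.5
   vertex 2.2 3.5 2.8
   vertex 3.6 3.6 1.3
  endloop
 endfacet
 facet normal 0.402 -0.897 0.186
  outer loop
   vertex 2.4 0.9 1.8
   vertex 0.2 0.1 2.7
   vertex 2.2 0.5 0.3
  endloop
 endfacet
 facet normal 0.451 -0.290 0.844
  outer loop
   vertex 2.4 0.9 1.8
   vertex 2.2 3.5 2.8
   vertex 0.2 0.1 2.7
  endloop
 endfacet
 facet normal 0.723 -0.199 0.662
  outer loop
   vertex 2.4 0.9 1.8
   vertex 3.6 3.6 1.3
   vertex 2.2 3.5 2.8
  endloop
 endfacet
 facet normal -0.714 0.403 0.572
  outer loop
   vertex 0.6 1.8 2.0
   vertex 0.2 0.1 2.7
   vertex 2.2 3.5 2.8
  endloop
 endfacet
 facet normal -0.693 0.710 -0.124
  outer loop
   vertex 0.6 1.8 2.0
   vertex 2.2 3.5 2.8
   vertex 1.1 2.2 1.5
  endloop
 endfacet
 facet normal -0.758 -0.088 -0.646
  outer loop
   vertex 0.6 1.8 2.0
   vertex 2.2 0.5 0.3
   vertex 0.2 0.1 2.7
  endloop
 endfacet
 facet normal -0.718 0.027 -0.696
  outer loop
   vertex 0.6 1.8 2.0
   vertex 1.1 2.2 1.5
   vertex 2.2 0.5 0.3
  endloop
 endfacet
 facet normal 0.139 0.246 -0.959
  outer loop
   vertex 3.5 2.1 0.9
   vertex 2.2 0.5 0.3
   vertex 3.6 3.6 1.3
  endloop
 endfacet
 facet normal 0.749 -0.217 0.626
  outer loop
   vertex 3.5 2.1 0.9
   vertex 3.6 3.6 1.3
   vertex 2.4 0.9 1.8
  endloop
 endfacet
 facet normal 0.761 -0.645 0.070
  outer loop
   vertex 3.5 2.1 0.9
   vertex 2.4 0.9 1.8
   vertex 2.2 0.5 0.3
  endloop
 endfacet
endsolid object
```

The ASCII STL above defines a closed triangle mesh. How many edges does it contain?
18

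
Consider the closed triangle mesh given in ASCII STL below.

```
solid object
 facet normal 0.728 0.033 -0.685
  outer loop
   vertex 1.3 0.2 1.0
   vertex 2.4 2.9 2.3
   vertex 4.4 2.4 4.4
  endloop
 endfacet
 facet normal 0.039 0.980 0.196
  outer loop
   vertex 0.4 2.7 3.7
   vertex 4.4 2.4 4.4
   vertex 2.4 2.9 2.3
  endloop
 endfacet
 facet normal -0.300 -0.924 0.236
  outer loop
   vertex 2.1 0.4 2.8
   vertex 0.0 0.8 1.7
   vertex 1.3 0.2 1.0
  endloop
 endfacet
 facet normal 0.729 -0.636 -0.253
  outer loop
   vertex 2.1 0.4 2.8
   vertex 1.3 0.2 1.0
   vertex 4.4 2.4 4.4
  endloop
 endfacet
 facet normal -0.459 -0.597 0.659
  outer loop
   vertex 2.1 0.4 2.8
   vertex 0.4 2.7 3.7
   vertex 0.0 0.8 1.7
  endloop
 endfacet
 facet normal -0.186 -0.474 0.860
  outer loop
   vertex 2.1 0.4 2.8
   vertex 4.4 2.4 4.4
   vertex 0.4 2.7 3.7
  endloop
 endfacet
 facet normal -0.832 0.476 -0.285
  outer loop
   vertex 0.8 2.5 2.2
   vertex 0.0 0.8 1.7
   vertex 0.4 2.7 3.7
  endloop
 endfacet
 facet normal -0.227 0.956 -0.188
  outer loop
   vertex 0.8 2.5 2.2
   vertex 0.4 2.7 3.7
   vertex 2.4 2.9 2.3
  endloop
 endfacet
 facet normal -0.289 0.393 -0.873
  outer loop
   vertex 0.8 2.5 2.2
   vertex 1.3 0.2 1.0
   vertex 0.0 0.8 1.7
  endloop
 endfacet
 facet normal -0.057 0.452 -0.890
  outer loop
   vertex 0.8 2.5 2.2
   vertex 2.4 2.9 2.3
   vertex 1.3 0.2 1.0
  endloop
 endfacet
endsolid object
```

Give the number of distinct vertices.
7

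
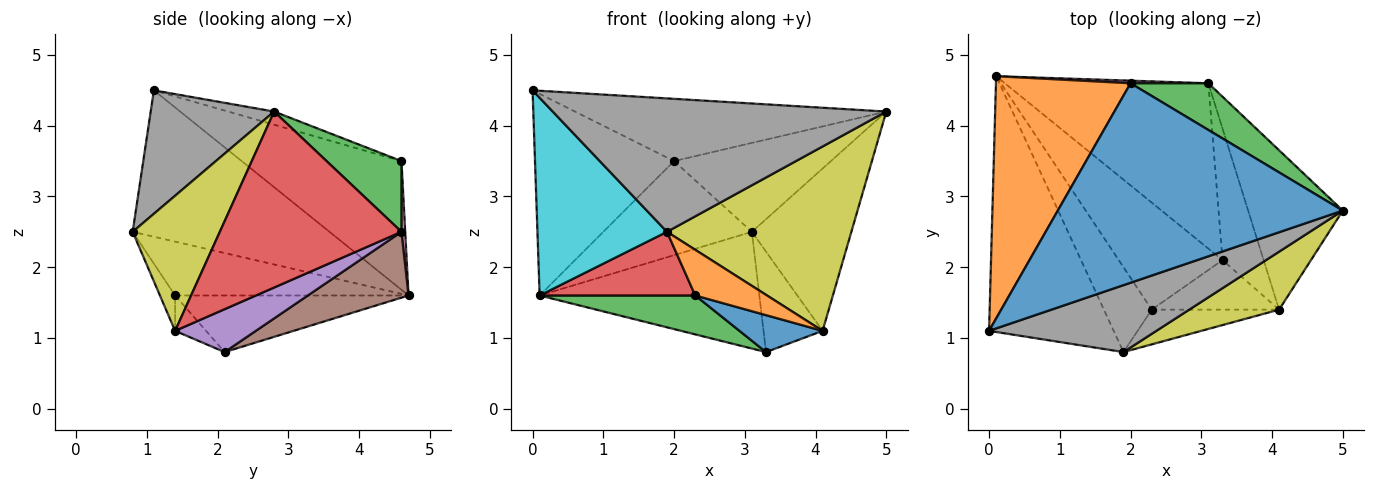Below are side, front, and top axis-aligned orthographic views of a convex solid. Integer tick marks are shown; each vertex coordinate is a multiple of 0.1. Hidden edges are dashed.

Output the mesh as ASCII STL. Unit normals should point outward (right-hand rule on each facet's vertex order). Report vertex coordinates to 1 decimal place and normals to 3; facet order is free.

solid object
 facet normal -0.044 0.298 0.954
  outer loop
   vertex 2.0 4.6 3.5
   vertex 0.0 1.1 4.5
   vertex 5.0 2.8 4.2
  endloop
 endfacet
 facet normal -0.592 0.515 0.619
  outer loop
   vertex 2.0 4.6 3.5
   vertex 0.1 4.7 1.6
   vertex 0.0 1.1 4.5
  endloop
 endfacet
 facet normal 0.389 0.815 0.428
  outer loop
   vertex 3.1 4.6 2.5
   vertex 2.0 4.6 3.5
   vertex 5.0 2.8 4.2
  endloop
 endfacet
 facet normal 0.793 0.435 -0.427
  outer loop
   vertex 3.1 4.6 2.5
   vertex 5.0 2.8 4.2
   vertex 4.1 1.4 1.1
  endloop
 endfacet
 facet normal 0.638 0.467 -0.612
  outer loop
   vertex 3.1 4.6 2.5
   vertex 4.1 1.4 1.1
   vertex 3.3 2.1 0.8
  endloop
 endfacet
 facet normal 0.256 0.558 -0.790
  outer loop
   vertex 3.1 4.6 2.5
   vertex 3.3 2.1 0.8
   vertex 0.1 4.7 1.6
  endloop
 endfacet
 facet normal 0.025 0.999 0.028
  outer loop
   vertex 3.1 4.6 2.5
   vertex 0.1 4.7 1.6
   vertex 2.0 4.6 3.5
  endloop
 endfacet
 facet normal 0.314 -0.849 0.426
  outer loop
   vertex 1.9 0.8 2.5
   vertex 5.0 2.8 4.2
   vertex 0.0 1.1 4.5
  endloop
 endfacet
 facet normal 0.411 -0.870 0.273
  outer loop
   vertex 1.9 0.8 2.5
   vertex 4.1 1.4 1.1
   vertex 5.0 2.8 4.2
  endloop
 endfacet
 facet normal -0.681 -0.448 -0.580
  outer loop
   vertex 1.9 0.8 2.5
   vertex 0.0 1.1 4.5
   vertex 0.1 4.7 1.6
  endloop
 endfacet
 facet normal -0.217 -0.584 -0.782
  outer loop
   vertex 2.3 1.4 1.6
   vertex 3.3 2.1 0.8
   vertex 4.1 1.4 1.1
  endloop
 endfacet
 facet normal -0.166 -0.785 -0.597
  outer loop
   vertex 2.3 1.4 1.6
   vertex 4.1 1.4 1.1
   vertex 1.9 0.8 2.5
  endloop
 endfacet
 facet normal -0.456 -0.304 -0.836
  outer loop
   vertex 2.3 1.4 1.6
   vertex 0.1 4.7 1.6
   vertex 3.3 2.1 0.8
  endloop
 endfacet
 facet normal -0.669 -0.446 -0.595
  outer loop
   vertex 2.3 1.4 1.6
   vertex 1.9 0.8 2.5
   vertex 0.1 4.7 1.6
  endloop
 endfacet
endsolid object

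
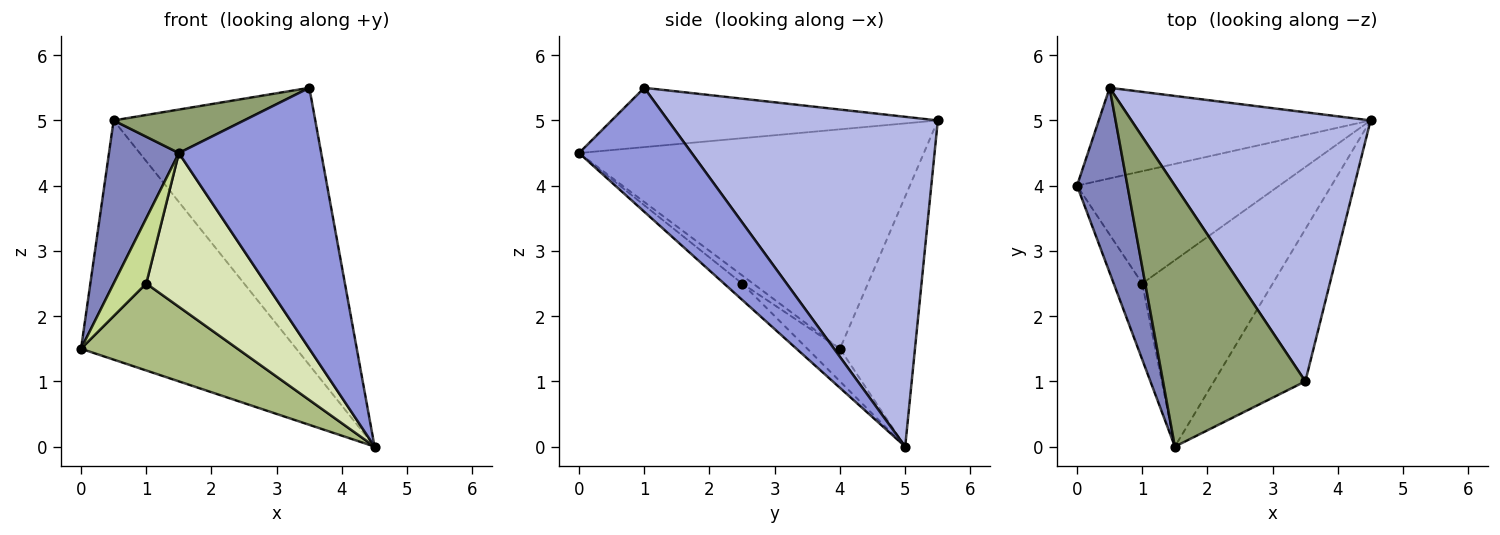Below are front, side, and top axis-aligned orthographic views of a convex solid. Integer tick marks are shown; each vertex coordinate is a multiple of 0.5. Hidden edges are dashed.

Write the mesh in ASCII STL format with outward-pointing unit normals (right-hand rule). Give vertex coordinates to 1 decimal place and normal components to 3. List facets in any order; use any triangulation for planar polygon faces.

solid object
 facet normal -0.310 0.889 -0.337
  outer loop
   vertex 0.5 5.5 5.0
   vertex 4.5 5.0 0.0
   vertex 0.0 4.0 1.5
  endloop
 endfacet
 facet normal -0.956 -0.194 0.220
  outer loop
   vertex 0.5 5.5 5.0
   vertex 0.0 4.0 1.5
   vertex 1.5 0.0 4.5
  endloop
 endfacet
 facet normal 0.564 -0.713 -0.416
  outer loop
   vertex 3.5 1.0 5.5
   vertex 1.5 0.0 4.5
   vertex 4.5 5.0 0.0
  endloop
 endfacet
 facet normal 0.693 0.518 0.502
  outer loop
   vertex 3.5 1.0 5.5
   vertex 4.5 5.0 0.0
   vertex 0.5 5.5 5.0
  endloop
 endfacet
 facet normal -0.380 -0.152 0.912
  outer loop
   vertex 3.5 1.0 5.5
   vertex 0.5 5.5 5.0
   vertex 1.5 0.0 4.5
  endloop
 endfacet
 facet normal -0.127 -0.607 -0.784
  outer loop
   vertex 1.0 2.5 2.5
   vertex 0.0 4.0 1.5
   vertex 4.5 5.0 0.0
  endloop
 endfacet
 facet normal -0.212 -0.636 -0.742
  outer loop
   vertex 1.0 2.5 2.5
   vertex 1.5 0.0 4.5
   vertex 0.0 4.0 1.5
  endloop
 endfacet
 facet normal -0.096 -0.633 -0.768
  outer loop
   vertex 1.0 2.5 2.5
   vertex 4.5 5.0 0.0
   vertex 1.5 0.0 4.5
  endloop
 endfacet
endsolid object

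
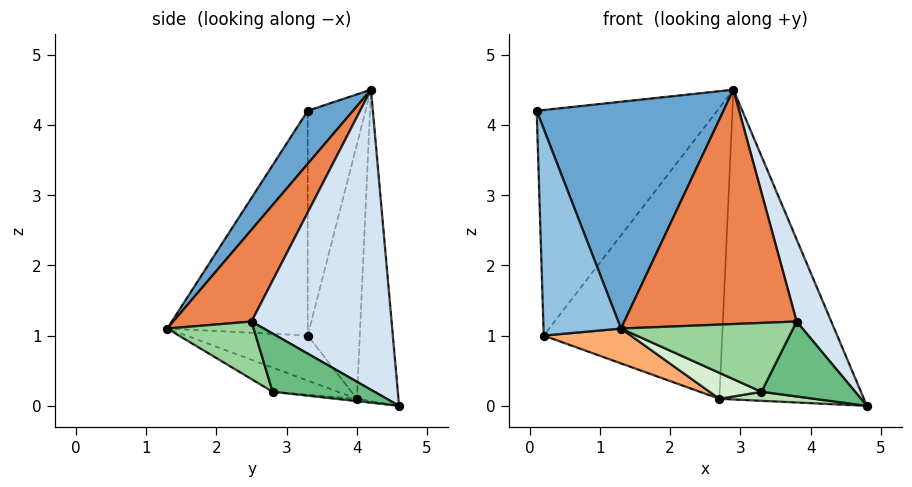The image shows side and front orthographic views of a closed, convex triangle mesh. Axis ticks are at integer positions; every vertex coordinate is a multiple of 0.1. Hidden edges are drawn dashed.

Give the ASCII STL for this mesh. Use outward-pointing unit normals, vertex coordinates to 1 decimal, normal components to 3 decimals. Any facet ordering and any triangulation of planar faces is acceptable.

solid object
 facet normal 0.191 -0.789 0.583
  outer loop
   vertex 2.9 4.2 4.5
   vertex 0.1 3.3 4.2
   vertex 1.3 1.3 1.1
  endloop
 endfacet
 facet normal -0.875 -0.483 -0.027
  outer loop
   vertex 0.2 3.3 1.0
   vertex 1.3 1.3 1.1
   vertex 0.1 3.3 4.2
  endloop
 endfacet
 facet normal -0.305 0.952 -0.010
  outer loop
   vertex 0.2 3.3 1.0
   vertex 0.1 3.3 4.2
   vertex 2.9 4.2 4.5
  endloop
 endfacet
 facet normal 0.905 -0.224 0.362
  outer loop
   vertex 3.8 2.5 1.2
   vertex 4.8 4.6 0.0
   vertex 2.9 4.2 4.5
  endloop
 endfacet
 facet normal 0.358 -0.787 0.503
  outer loop
   vertex 3.8 2.5 1.2
   vertex 2.9 4.2 4.5
   vertex 1.3 1.3 1.1
  endloop
 endfacet
 facet normal -0.281 -0.202 -0.938
  outer loop
   vertex 2.7 4.0 0.1
   vertex 1.3 1.3 1.1
   vertex 0.2 3.3 1.0
  endloop
 endfacet
 facet normal -0.276 0.961 -0.031
  outer loop
   vertex 2.7 4.0 0.1
   vertex 2.9 4.2 4.5
   vertex 4.8 4.6 0.0
  endloop
 endfacet
 facet normal -0.280 0.960 -0.031
  outer loop
   vertex 2.7 4.0 0.1
   vertex 0.2 3.3 1.0
   vertex 2.9 4.2 4.5
  endloop
 endfacet
 facet normal 0.639 -0.588 -0.496
  outer loop
   vertex 3.3 2.8 0.2
   vertex 4.8 4.6 0.0
   vertex 3.8 2.5 1.2
  endloop
 endfacet
 facet normal 0.403 -0.802 -0.442
  outer loop
   vertex 3.3 2.8 0.2
   vertex 3.8 2.5 1.2
   vertex 1.3 1.3 1.1
  endloop
 endfacet
 facet normal -0.021 -0.093 -0.995
  outer loop
   vertex 3.3 2.8 0.2
   vertex 2.7 4.0 0.1
   vertex 4.8 4.6 0.0
  endloop
 endfacet
 facet normal -0.265 -0.211 -0.941
  outer loop
   vertex 3.3 2.8 0.2
   vertex 1.3 1.3 1.1
   vertex 2.7 4.0 0.1
  endloop
 endfacet
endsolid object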